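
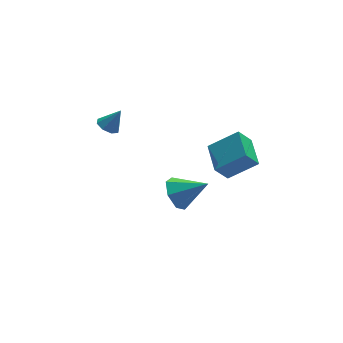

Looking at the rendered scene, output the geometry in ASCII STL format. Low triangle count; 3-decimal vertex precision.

solid 
facet normal -0.607 -0.053 0.793
outer loop
vertex 3.88 -3.289 2.81
vertex 4.114 -1.742 3.092
vertex 2.576 -2.914 1.836
endloop
endfacet
facet normal -0.147 -0.973 -0.177
outer loop
vertex 3.226 -2.858 0.988
vertex 3.88 -3.289 2.81
vertex 2.576 -2.914 1.836
endloop
endfacet
facet normal -0.607 -0.053 0.793
outer loop
vertex 2.576 -2.914 1.836
vertex 4.114 -1.742 3.092
vertex 2.81 -1.367 2.118
endloop
endfacet
facet normal -0.781 0.224 -0.583
outer loop
vertex 2.81 -1.367 2.118
vertex 3.226 -2.858 0.988
vertex 2.576 -2.914 1.836
endloop
endfacet
facet normal 0.781 -0.224 0.583
outer loop
vertex 3.88 -3.289 2.81
vertex 4.764 -1.686 2.244
vertex 4.114 -1.742 3.092
endloop
endfacet
facet normal -0.147 -0.973 -0.177
outer loop
vertex 4.53 -3.233 1.962
vertex 3.88 -3.289 2.81
vertex 3.226 -2.858 0.988
endloop
endfacet
facet normal 0.781 -0.224 0.583
outer loop
vertex 4.53 -3.233 1.962
vertex 4.764 -1.686 2.244
vertex 3.88 -3.289 2.81
endloop
endfacet
facet normal 0.147 0.973 0.177
outer loop
vertex 4.114 -1.742 3.092
vertex 4.764 -1.686 2.244
vertex 2.81 -1.367 2.118
endloop
endfacet
facet normal -0.781 0.224 -0.583
outer loop
vertex 3.46 -1.311 1.27
vertex 3.226 -2.858 0.988
vertex 2.81 -1.367 2.118
endloop
endfacet
facet normal 0.147 0.973 0.177
outer loop
vertex 2.81 -1.367 2.118
vertex 4.764 -1.686 2.244
vertex 3.46 -1.311 1.27
endloop
endfacet
facet normal 0.607 0.053 -0.793
outer loop
vertex 3.46 -1.311 1.27
vertex 4.53 -3.233 1.962
vertex 3.226 -2.858 0.988
endloop
endfacet
facet normal 0.607 0.053 -0.793
outer loop
vertex 4.764 -1.686 2.244
vertex 4.53 -3.233 1.962
vertex 3.46 -1.311 1.27
endloop
endfacet
facet normal -0.777 0.356 -0.519
outer loop
vertex 2.908 1.644 -4.591
vertex 2.33 1.501 -3.825
vertex 2.846 2.29 -4.055
endloop
endfacet
facet normal 0.907 0.318 -0.278
outer loop
vertex 2.908 1.644 -4.591
vertex 2.846 2.29 -4.055
vertex 3.69 0.879 -2.915
endloop
endfacet
facet normal -0.776 0.356 -0.520
outer loop
vertex 2.846 2.29 -4.055
vertex 2.33 1.501 -3.825
vertex 2.395 2.342 -3.346
endloop
endfacet
facet normal 0.644 0.676 0.360
outer loop
vertex 2.846 2.29 -4.055
vertex 2.395 2.342 -3.346
vertex 3.69 0.879 -2.915
endloop
endfacet
facet normal -0.777 0.356 -0.520
outer loop
vertex 2.395 2.342 -3.346
vertex 2.33 1.501 -3.825
vertex 1.896 1.761 -2.998
endloop
endfacet
facet normal 0.157 0.405 0.901
outer loop
vertex 2.395 2.342 -3.346
vertex 1.896 1.761 -2.998
vertex 3.69 0.879 -2.915
endloop
endfacet
facet normal -0.777 0.355 -0.520
outer loop
vertex 1.896 1.761 -2.998
vertex 2.33 1.501 -3.825
vertex 1.724 0.984 -3.272
endloop
endfacet
facet normal -0.186 -0.290 0.939
outer loop
vertex 1.896 1.761 -2.998
vertex 1.724 0.984 -3.272
vertex 3.69 0.879 -2.915
endloop
endfacet
facet normal -0.777 0.355 -0.520
outer loop
vertex 1.724 0.984 -3.272
vertex 2.33 1.501 -3.825
vertex 2.009 0.596 -3.963
endloop
endfacet
facet normal -0.128 -0.886 0.445
outer loop
vertex 1.724 0.984 -3.272
vertex 2.009 0.596 -3.963
vertex 3.69 0.879 -2.915
endloop
endfacet
facet normal -0.777 0.355 -0.520
outer loop
vertex 2.009 0.596 -3.963
vertex 2.33 1.501 -3.825
vertex 2.536 0.89 -4.55
endloop
endfacet
facet normal 0.288 -0.934 -0.210
outer loop
vertex 2.009 0.596 -3.963
vertex 2.536 0.89 -4.55
vertex 3.69 0.879 -2.915
endloop
endfacet
facet normal -0.777 0.355 -0.520
outer loop
vertex 2.536 0.89 -4.55
vertex 2.33 1.501 -3.825
vertex 2.908 1.644 -4.591
endloop
endfacet
facet normal 0.748 -0.398 -0.531
outer loop
vertex 2.536 0.89 -4.55
vertex 2.908 1.644 -4.591
vertex 3.69 0.879 -2.915
endloop
endfacet
facet normal -0.521 0.055 -0.852
outer loop
vertex 0.083 4.051 0.06
vertex -0.311 3.622 0.273
vertex -0.283 4.241 0.296
endloop
endfacet
facet normal 0.557 0.801 0.218
outer loop
vertex 0.083 4.051 0.06
vertex -0.283 4.241 0.296
vertex 0.311 3.558 1.287
endloop
endfacet
facet normal -0.523 0.055 -0.851
outer loop
vertex -0.283 4.241 0.296
vertex -0.311 3.622 0.273
vertex -0.664 4.069 0.519
endloop
endfacet
facet normal -0.029 0.815 0.579
outer loop
vertex -0.283 4.241 0.296
vertex -0.664 4.069 0.519
vertex 0.311 3.558 1.287
endloop
endfacet
facet normal -0.522 0.056 -0.851
outer loop
vertex -0.664 4.069 0.519
vertex -0.311 3.622 0.273
vertex -0.839 3.634 0.598
endloop
endfacet
facet normal -0.468 0.337 0.817
outer loop
vertex -0.664 4.069 0.519
vertex -0.839 3.634 0.598
vertex 0.311 3.558 1.287
endloop
endfacet
facet normal -0.523 0.054 -0.851
outer loop
vertex -0.839 3.634 0.598
vertex -0.311 3.622 0.273
vertex -0.704 3.193 0.487
endloop
endfacet
facet normal -0.498 -0.352 0.793
outer loop
vertex -0.839 3.634 0.598
vertex -0.704 3.193 0.487
vertex 0.311 3.558 1.287
endloop
endfacet
facet normal -0.522 0.053 -0.852
outer loop
vertex -0.704 3.193 0.487
vertex -0.311 3.622 0.273
vertex -0.338 3.003 0.251
endloop
endfacet
facet normal -0.105 -0.848 0.520
outer loop
vertex -0.704 3.193 0.487
vertex -0.338 3.003 0.251
vertex 0.311 3.558 1.287
endloop
endfacet
facet normal -0.522 0.053 -0.851
outer loop
vertex -0.338 3.003 0.251
vertex -0.311 3.622 0.273
vertex 0.043 3.176 0.028
endloop
endfacet
facet normal 0.484 -0.861 0.158
outer loop
vertex -0.338 3.003 0.251
vertex 0.043 3.176 0.028
vertex 0.311 3.558 1.287
endloop
endfacet
facet normal -0.521 0.055 -0.852
outer loop
vertex 0.043 3.176 0.028
vertex -0.311 3.622 0.273
vertex 0.218 3.61 -0.051
endloop
endfacet
facet normal 0.919 -0.385 -0.079
outer loop
vertex 0.043 3.176 0.028
vertex 0.218 3.61 -0.051
vertex 0.311 3.558 1.287
endloop
endfacet
facet normal -0.521 0.055 -0.852
outer loop
vertex 0.218 3.61 -0.051
vertex -0.311 3.622 0.273
vertex 0.083 4.051 0.06
endloop
endfacet
facet normal 0.951 0.305 -0.054
outer loop
vertex 0.218 3.61 -0.051
vertex 0.083 4.051 0.06
vertex 0.311 3.558 1.287
endloop
endfacet

endsolid


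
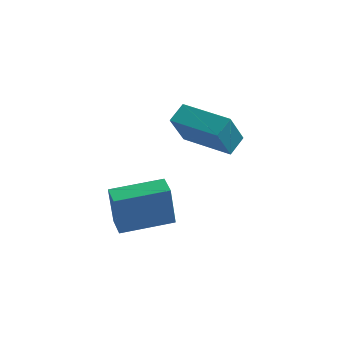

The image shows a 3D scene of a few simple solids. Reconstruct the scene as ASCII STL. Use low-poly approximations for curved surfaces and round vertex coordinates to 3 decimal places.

solid 
facet normal -0.595 0.803 0.011
outer loop
vertex -2.667 -1.549 -1.208
vertex -1.012 -0.325 -0.991
vertex -2.53 -1.424 -2.959
endloop
endfacet
facet normal -0.800 -0.591 -0.105
outer loop
vertex -1.988 -2.155 -2.969
vertex -2.667 -1.549 -1.208
vertex -2.53 -1.424 -2.959
endloop
endfacet
facet normal -0.595 0.803 0.011
outer loop
vertex -2.53 -1.424 -2.959
vertex -1.012 -0.325 -0.991
vertex -0.875 -0.2 -2.742
endloop
endfacet
facet normal 0.078 0.071 -0.994
outer loop
vertex -0.875 -0.2 -2.742
vertex -1.988 -2.155 -2.969
vertex -2.53 -1.424 -2.959
endloop
endfacet
facet normal -0.078 -0.071 0.994
outer loop
vertex -2.667 -1.549 -1.208
vertex -0.47 -1.056 -1.001
vertex -1.012 -0.325 -0.991
endloop
endfacet
facet normal -0.800 -0.591 -0.105
outer loop
vertex -2.125 -2.28 -1.218
vertex -2.667 -1.549 -1.208
vertex -1.988 -2.155 -2.969
endloop
endfacet
facet normal -0.078 -0.071 0.994
outer loop
vertex -2.125 -2.28 -1.218
vertex -0.47 -1.056 -1.001
vertex -2.667 -1.549 -1.208
endloop
endfacet
facet normal 0.800 0.591 0.105
outer loop
vertex -1.012 -0.325 -0.991
vertex -0.47 -1.056 -1.001
vertex -0.875 -0.2 -2.742
endloop
endfacet
facet normal 0.078 0.071 -0.994
outer loop
vertex -0.333 -0.931 -2.752
vertex -1.988 -2.155 -2.969
vertex -0.875 -0.2 -2.742
endloop
endfacet
facet normal 0.800 0.591 0.105
outer loop
vertex -0.875 -0.2 -2.742
vertex -0.47 -1.056 -1.001
vertex -0.333 -0.931 -2.752
endloop
endfacet
facet normal 0.595 -0.803 -0.011
outer loop
vertex -0.333 -0.931 -2.752
vertex -2.125 -2.28 -1.218
vertex -1.988 -2.155 -2.969
endloop
endfacet
facet normal 0.595 -0.803 -0.011
outer loop
vertex -0.47 -1.056 -1.001
vertex -2.125 -2.28 -1.218
vertex -0.333 -0.931 -2.752
endloop
endfacet
facet normal -0.968 0.251 0.002
outer loop
vertex -1.611 2.95 0.897
vertex -1.397 3.79 -0.576
vertex -1.815 2.166 0.421
endloop
endfacet
facet normal -0.125 -0.491 0.862
outer loop
vertex 0.257 1.63 0.416
vertex -1.611 2.95 0.897
vertex -1.815 2.166 0.421
endloop
endfacet
facet normal -0.968 0.251 0.002
outer loop
vertex -1.815 2.166 0.421
vertex -1.397 3.79 -0.576
vertex -1.601 3.006 -1.053
endloop
endfacet
facet normal -0.217 -0.834 -0.507
outer loop
vertex -1.601 3.006 -1.053
vertex 0.257 1.63 0.416
vertex -1.815 2.166 0.421
endloop
endfacet
facet normal 0.217 0.834 0.507
outer loop
vertex -1.611 2.95 0.897
vertex 0.675 3.254 -0.581
vertex -1.397 3.79 -0.576
endloop
endfacet
facet normal -0.126 -0.492 0.862
outer loop
vertex 0.461 2.414 0.893
vertex -1.611 2.95 0.897
vertex 0.257 1.63 0.416
endloop
endfacet
facet normal 0.217 0.834 0.507
outer loop
vertex 0.461 2.414 0.893
vertex 0.675 3.254 -0.581
vertex -1.611 2.95 0.897
endloop
endfacet
facet normal 0.125 0.492 -0.862
outer loop
vertex -1.397 3.79 -0.576
vertex 0.675 3.254 -0.581
vertex -1.601 3.006 -1.053
endloop
endfacet
facet normal -0.217 -0.834 -0.507
outer loop
vertex 0.471 2.47 -1.057
vertex 0.257 1.63 0.416
vertex -1.601 3.006 -1.053
endloop
endfacet
facet normal 0.125 0.491 -0.862
outer loop
vertex -1.601 3.006 -1.053
vertex 0.675 3.254 -0.581
vertex 0.471 2.47 -1.057
endloop
endfacet
facet normal 0.968 -0.251 -0.002
outer loop
vertex 0.471 2.47 -1.057
vertex 0.461 2.414 0.893
vertex 0.257 1.63 0.416
endloop
endfacet
facet normal 0.968 -0.251 -0.002
outer loop
vertex 0.675 3.254 -0.581
vertex 0.461 2.414 0.893
vertex 0.471 2.47 -1.057
endloop
endfacet

endsolid


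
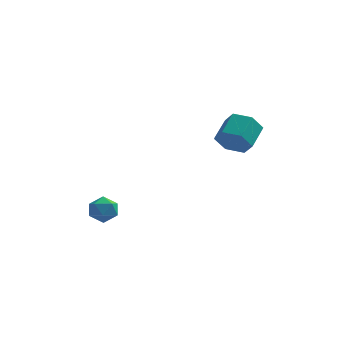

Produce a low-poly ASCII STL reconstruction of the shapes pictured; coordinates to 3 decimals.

solid 
facet normal -0.259 -0.841 -0.474
outer loop
vertex 1.891 0.151 2.506
vertex 1.457 -0.09 3.171
vertex 1.091 0.358 2.576
endloop
endfacet
facet normal 0.047 0.480 -0.876
outer loop
vertex 1.891 0.151 2.506
vertex 1.091 0.358 2.576
vertex 2.217 1.211 3.104
endloop
endfacet
facet normal 0.047 0.480 -0.876
outer loop
vertex 2.217 1.211 3.104
vertex 1.091 0.358 2.576
vertex 1.417 1.418 3.174
endloop
endfacet
facet normal 0.259 0.841 0.474
outer loop
vertex 2.217 1.211 3.104
vertex 1.417 1.418 3.174
vertex 1.783 0.97 3.769
endloop
endfacet
facet normal -0.259 -0.841 -0.474
outer loop
vertex 1.091 0.358 2.576
vertex 1.457 -0.09 3.171
vertex 0.656 0.117 3.241
endloop
endfacet
facet normal -0.811 0.456 -0.366
outer loop
vertex 1.091 0.358 2.576
vertex 0.656 0.117 3.241
vertex 1.417 1.418 3.174
endloop
endfacet
facet normal -0.811 0.456 -0.366
outer loop
vertex 1.417 1.418 3.174
vertex 0.656 0.117 3.241
vertex 0.982 1.177 3.839
endloop
endfacet
facet normal 0.259 0.841 0.474
outer loop
vertex 1.417 1.418 3.174
vertex 0.982 1.177 3.839
vertex 1.783 0.97 3.769
endloop
endfacet
facet normal -0.259 -0.842 -0.474
outer loop
vertex 0.656 0.117 3.241
vertex 1.457 -0.09 3.171
vertex 1.023 -0.331 3.836
endloop
endfacet
facet normal -0.859 -0.024 0.511
outer loop
vertex 0.656 0.117 3.241
vertex 1.023 -0.331 3.836
vertex 0.982 1.177 3.839
endloop
endfacet
facet normal -0.859 -0.024 0.511
outer loop
vertex 0.982 1.177 3.839
vertex 1.023 -0.331 3.836
vertex 1.349 0.729 4.434
endloop
endfacet
facet normal 0.259 0.842 0.474
outer loop
vertex 0.982 1.177 3.839
vertex 1.349 0.729 4.434
vertex 1.783 0.97 3.769
endloop
endfacet
facet normal -0.259 -0.841 -0.474
outer loop
vertex 1.023 -0.331 3.836
vertex 1.457 -0.09 3.171
vertex 1.823 -0.538 3.766
endloop
endfacet
facet normal -0.047 -0.480 0.876
outer loop
vertex 1.023 -0.331 3.836
vertex 1.823 -0.538 3.766
vertex 1.349 0.729 4.434
endloop
endfacet
facet normal -0.047 -0.480 0.876
outer loop
vertex 1.349 0.729 4.434
vertex 1.823 -0.538 3.766
vertex 2.149 0.522 4.364
endloop
endfacet
facet normal 0.259 0.841 0.474
outer loop
vertex 1.349 0.729 4.434
vertex 2.149 0.522 4.364
vertex 1.783 0.97 3.769
endloop
endfacet
facet normal -0.259 -0.841 -0.474
outer loop
vertex 1.823 -0.538 3.766
vertex 1.457 -0.09 3.171
vertex 2.258 -0.297 3.101
endloop
endfacet
facet normal 0.811 -0.456 0.366
outer loop
vertex 1.823 -0.538 3.766
vertex 2.258 -0.297 3.101
vertex 2.149 0.522 4.364
endloop
endfacet
facet normal 0.811 -0.456 0.366
outer loop
vertex 2.149 0.522 4.364
vertex 2.258 -0.297 3.101
vertex 2.584 0.763 3.699
endloop
endfacet
facet normal 0.259 0.841 0.474
outer loop
vertex 2.149 0.522 4.364
vertex 2.584 0.763 3.699
vertex 1.783 0.97 3.769
endloop
endfacet
facet normal -0.259 -0.842 -0.474
outer loop
vertex 2.258 -0.297 3.101
vertex 1.457 -0.09 3.171
vertex 1.891 0.151 2.506
endloop
endfacet
facet normal 0.859 0.024 -0.511
outer loop
vertex 2.258 -0.297 3.101
vertex 1.891 0.151 2.506
vertex 2.584 0.763 3.699
endloop
endfacet
facet normal 0.859 0.024 -0.511
outer loop
vertex 2.584 0.763 3.699
vertex 1.891 0.151 2.506
vertex 2.217 1.211 3.104
endloop
endfacet
facet normal 0.259 0.842 0.474
outer loop
vertex 2.584 0.763 3.699
vertex 2.217 1.211 3.104
vertex 1.783 0.97 3.769
endloop
endfacet
facet normal -0.891 -0.341 0.300
outer loop
vertex -4.194 -1.59 -0.002
vertex -4.089 -2.184 -0.365
vertex -3.88 -2.14 0.306
endloop
endfacet
facet normal -0.608 0.094 0.788
outer loop
vertex -4.194 -1.59 -0.002
vertex -3.88 -2.14 0.306
vertex -3.636 -1.488 0.416
endloop
endfacet
facet normal -0.491 0.728 0.478
outer loop
vertex -4.194 -1.59 -0.002
vertex -3.636 -1.488 0.416
vertex -3.694 -1.13 -0.188
endloop
endfacet
facet normal -0.703 0.683 -0.200
outer loop
vertex -4.194 -1.59 -0.002
vertex -3.694 -1.13 -0.188
vertex -3.974 -1.56 -0.671
endloop
endfacet
facet normal -0.950 0.022 -0.311
outer loop
vertex -4.194 -1.59 -0.002
vertex -3.974 -1.56 -0.671
vertex -4.089 -2.184 -0.365
endloop
endfacet
facet normal 0.023 -0.175 0.984
outer loop
vertex -3.636 -1.488 0.416
vertex -3.88 -2.14 0.306
vertex -3.186 -2.02 0.311
endloop
endfacet
facet normal -0.435 -0.879 0.193
outer loop
vertex -3.88 -2.14 0.306
vertex -4.089 -2.184 -0.365
vertex -3.466 -2.45 -0.172
endloop
endfacet
facet normal -0.531 -0.292 -0.795
outer loop
vertex -4.089 -2.184 -0.365
vertex -3.974 -1.56 -0.671
vertex -3.524 -2.092 -0.776
endloop
endfacet
facet normal -0.130 0.777 -0.616
outer loop
vertex -3.974 -1.56 -0.671
vertex -3.694 -1.13 -0.188
vertex -3.28 -1.44 -0.666
endloop
endfacet
facet normal 0.213 0.849 0.483
outer loop
vertex -3.694 -1.13 -0.188
vertex -3.636 -1.488 0.416
vertex -3.071 -1.396 0.005
endloop
endfacet
facet normal 0.703 -0.683 0.200
outer loop
vertex -2.966 -1.99 -0.358
vertex -3.186 -2.02 0.311
vertex -3.466 -2.45 -0.172
endloop
endfacet
facet normal 0.491 -0.728 -0.478
outer loop
vertex -2.966 -1.99 -0.358
vertex -3.466 -2.45 -0.172
vertex -3.524 -2.092 -0.776
endloop
endfacet
facet normal 0.608 -0.094 -0.788
outer loop
vertex -2.966 -1.99 -0.358
vertex -3.524 -2.092 -0.776
vertex -3.28 -1.44 -0.666
endloop
endfacet
facet normal 0.891 0.341 -0.300
outer loop
vertex -2.966 -1.99 -0.358
vertex -3.28 -1.44 -0.666
vertex -3.071 -1.396 0.005
endloop
endfacet
facet normal 0.950 -0.022 0.311
outer loop
vertex -2.966 -1.99 -0.358
vertex -3.071 -1.396 0.005
vertex -3.186 -2.02 0.311
endloop
endfacet
facet normal 0.130 -0.777 0.616
outer loop
vertex -3.466 -2.45 -0.172
vertex -3.186 -2.02 0.311
vertex -3.88 -2.14 0.306
endloop
endfacet
facet normal -0.213 -0.849 -0.483
outer loop
vertex -3.524 -2.092 -0.776
vertex -3.466 -2.45 -0.172
vertex -4.089 -2.184 -0.365
endloop
endfacet
facet normal -0.023 0.175 -0.984
outer loop
vertex -3.28 -1.44 -0.666
vertex -3.524 -2.092 -0.776
vertex -3.974 -1.56 -0.671
endloop
endfacet
facet normal 0.435 0.879 -0.193
outer loop
vertex -3.071 -1.396 0.005
vertex -3.28 -1.44 -0.666
vertex -3.694 -1.13 -0.188
endloop
endfacet
facet normal 0.531 0.292 0.795
outer loop
vertex -3.186 -2.02 0.311
vertex -3.071 -1.396 0.005
vertex -3.636 -1.488 0.416
endloop
endfacet

endsolid


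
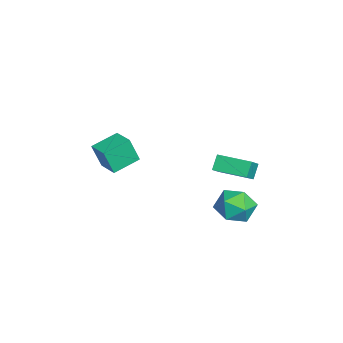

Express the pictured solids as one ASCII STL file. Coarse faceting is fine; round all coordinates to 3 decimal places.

solid 
facet normal -0.936 0.205 -0.286
outer loop
vertex 1.405 3.074 -4.572
vertex 1.037 1.993 -4.144
vertex 1.029 2.972 -3.416
endloop
endfacet
facet normal -0.583 0.803 -0.119
outer loop
vertex 1.405 3.074 -4.572
vertex 1.029 2.972 -3.416
vertex 2.011 3.646 -3.681
endloop
endfacet
facet normal -0.006 0.843 -0.537
outer loop
vertex 1.405 3.074 -4.572
vertex 2.011 3.646 -3.681
vertex 2.625 3.083 -4.572
endloop
endfacet
facet normal -0.002 0.271 -0.963
outer loop
vertex 1.405 3.074 -4.572
vertex 2.625 3.083 -4.572
vertex 2.023 2.062 -4.858
endloop
endfacet
facet normal -0.576 -0.124 -0.808
outer loop
vertex 1.405 3.074 -4.572
vertex 2.023 2.062 -4.858
vertex 1.037 1.993 -4.144
endloop
endfacet
facet normal -0.362 0.747 0.558
outer loop
vertex 2.011 3.646 -3.681
vertex 1.029 2.972 -3.416
vertex 2.017 2.918 -2.702
endloop
endfacet
facet normal -0.932 -0.221 0.287
outer loop
vertex 1.029 2.972 -3.416
vertex 1.037 1.993 -4.144
vertex 1.415 1.897 -2.988
endloop
endfacet
facet normal -0.351 -0.752 -0.557
outer loop
vertex 1.037 1.993 -4.144
vertex 2.023 2.062 -4.858
vertex 2.029 1.334 -3.879
endloop
endfacet
facet normal 0.578 -0.114 -0.808
outer loop
vertex 2.023 2.062 -4.858
vertex 2.625 3.083 -4.572
vertex 3.011 2.008 -4.144
endloop
endfacet
facet normal 0.571 0.812 -0.119
outer loop
vertex 2.625 3.083 -4.572
vertex 2.011 3.646 -3.681
vertex 3.003 2.987 -3.416
endloop
endfacet
facet normal 0.002 -0.271 0.963
outer loop
vertex 2.635 1.906 -2.988
vertex 2.017 2.918 -2.702
vertex 1.415 1.897 -2.988
endloop
endfacet
facet normal 0.006 -0.843 0.537
outer loop
vertex 2.635 1.906 -2.988
vertex 1.415 1.897 -2.988
vertex 2.029 1.334 -3.879
endloop
endfacet
facet normal 0.583 -0.803 0.119
outer loop
vertex 2.635 1.906 -2.988
vertex 2.029 1.334 -3.879
vertex 3.011 2.008 -4.144
endloop
endfacet
facet normal 0.936 -0.205 0.286
outer loop
vertex 2.635 1.906 -2.988
vertex 3.011 2.008 -4.144
vertex 3.003 2.987 -3.416
endloop
endfacet
facet normal 0.576 0.124 0.808
outer loop
vertex 2.635 1.906 -2.988
vertex 3.003 2.987 -3.416
vertex 2.017 2.918 -2.702
endloop
endfacet
facet normal -0.578 0.114 0.808
outer loop
vertex 1.415 1.897 -2.988
vertex 2.017 2.918 -2.702
vertex 1.029 2.972 -3.416
endloop
endfacet
facet normal -0.571 -0.812 0.119
outer loop
vertex 2.029 1.334 -3.879
vertex 1.415 1.897 -2.988
vertex 1.037 1.993 -4.144
endloop
endfacet
facet normal 0.362 -0.747 -0.558
outer loop
vertex 3.011 2.008 -4.144
vertex 2.029 1.334 -3.879
vertex 2.023 2.062 -4.858
endloop
endfacet
facet normal 0.932 0.221 -0.287
outer loop
vertex 3.003 2.987 -3.416
vertex 3.011 2.008 -4.144
vertex 2.625 3.083 -4.572
endloop
endfacet
facet normal 0.351 0.752 0.557
outer loop
vertex 2.017 2.918 -2.702
vertex 3.003 2.987 -3.416
vertex 2.011 3.646 -3.681
endloop
endfacet
facet normal -0.739 0.274 -0.616
outer loop
vertex -3.684 1.951 -3.817
vertex -2.941 3.806 -3.883
vertex -3.088 1.683 -4.651
endloop
endfacet
facet normal -0.371 -0.928 0.033
outer loop
vertex -2.039 1.294 -3.777
vertex -3.684 1.951 -3.817
vertex -3.088 1.683 -4.651
endloop
endfacet
facet normal -0.739 0.274 -0.616
outer loop
vertex -3.088 1.683 -4.651
vertex -2.941 3.806 -3.883
vertex -2.345 3.538 -4.717
endloop
endfacet
facet normal 0.562 -0.253 -0.787
outer loop
vertex -2.345 3.538 -4.717
vertex -2.039 1.294 -3.777
vertex -3.088 1.683 -4.651
endloop
endfacet
facet normal -0.562 0.253 0.787
outer loop
vertex -3.684 1.951 -3.817
vertex -1.892 3.417 -3.009
vertex -2.941 3.806 -3.883
endloop
endfacet
facet normal -0.371 -0.928 0.033
outer loop
vertex -2.635 1.562 -2.943
vertex -3.684 1.951 -3.817
vertex -2.039 1.294 -3.777
endloop
endfacet
facet normal -0.562 0.253 0.787
outer loop
vertex -2.635 1.562 -2.943
vertex -1.892 3.417 -3.009
vertex -3.684 1.951 -3.817
endloop
endfacet
facet normal 0.371 0.928 -0.033
outer loop
vertex -2.941 3.806 -3.883
vertex -1.892 3.417 -3.009
vertex -2.345 3.538 -4.717
endloop
endfacet
facet normal 0.562 -0.253 -0.787
outer loop
vertex -1.296 3.149 -3.843
vertex -2.039 1.294 -3.777
vertex -2.345 3.538 -4.717
endloop
endfacet
facet normal 0.371 0.928 -0.033
outer loop
vertex -2.345 3.538 -4.717
vertex -1.892 3.417 -3.009
vertex -1.296 3.149 -3.843
endloop
endfacet
facet normal 0.739 -0.274 0.616
outer loop
vertex -1.296 3.149 -3.843
vertex -2.635 1.562 -2.943
vertex -2.039 1.294 -3.777
endloop
endfacet
facet normal 0.739 -0.274 0.616
outer loop
vertex -1.892 3.417 -3.009
vertex -2.635 1.562 -2.943
vertex -1.296 3.149 -3.843
endloop
endfacet
facet normal -0.540 0.792 0.285
outer loop
vertex -0.91 -3.729 -0.162
vertex 0.243 -3.019 0.047
vertex -0.953 -3.213 -1.677
endloop
endfacet
facet normal -0.842 -0.518 -0.153
outer loop
vertex -0.063 -4.521 -2.147
vertex -0.91 -3.729 -0.162
vertex -0.953 -3.213 -1.677
endloop
endfacet
facet normal -0.539 0.793 0.285
outer loop
vertex -0.953 -3.213 -1.677
vertex 0.243 -3.019 0.047
vertex 0.2 -2.504 -1.467
endloop
endfacet
facet normal -0.026 0.322 -0.946
outer loop
vertex 0.2 -2.504 -1.467
vertex -0.063 -4.521 -2.147
vertex -0.953 -3.213 -1.677
endloop
endfacet
facet normal 0.027 -0.322 0.946
outer loop
vertex -0.91 -3.729 -0.162
vertex 1.133 -4.327 -0.423
vertex 0.243 -3.019 0.047
endloop
endfacet
facet normal -0.842 -0.518 -0.152
outer loop
vertex -0.02 -5.036 -0.633
vertex -0.91 -3.729 -0.162
vertex -0.063 -4.521 -2.147
endloop
endfacet
facet normal 0.026 -0.323 0.946
outer loop
vertex -0.02 -5.036 -0.633
vertex 1.133 -4.327 -0.423
vertex -0.91 -3.729 -0.162
endloop
endfacet
facet normal 0.842 0.518 0.152
outer loop
vertex 0.243 -3.019 0.047
vertex 1.133 -4.327 -0.423
vertex 0.2 -2.504 -1.467
endloop
endfacet
facet normal -0.027 0.323 -0.946
outer loop
vertex 1.09 -3.811 -1.938
vertex -0.063 -4.521 -2.147
vertex 0.2 -2.504 -1.467
endloop
endfacet
facet normal 0.842 0.518 0.153
outer loop
vertex 0.2 -2.504 -1.467
vertex 1.133 -4.327 -0.423
vertex 1.09 -3.811 -1.938
endloop
endfacet
facet normal 0.540 -0.792 -0.285
outer loop
vertex 1.09 -3.811 -1.938
vertex -0.02 -5.036 -0.633
vertex -0.063 -4.521 -2.147
endloop
endfacet
facet normal 0.539 -0.792 -0.285
outer loop
vertex 1.133 -4.327 -0.423
vertex -0.02 -5.036 -0.633
vertex 1.09 -3.811 -1.938
endloop
endfacet

endsolid


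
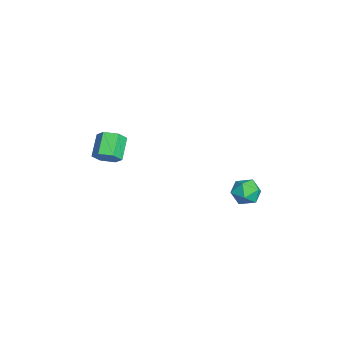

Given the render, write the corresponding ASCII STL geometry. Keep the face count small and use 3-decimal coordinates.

solid 
facet normal 0.772 -0.214 -0.598
outer loop
vertex 3.0 -3.398 1.117
vertex 2.512 -3.723 0.603
vertex 2.683 -2.964 0.552
endloop
endfacet
facet normal 0.488 0.803 0.343
outer loop
vertex 3.0 -3.398 1.117
vertex 2.683 -2.964 0.552
vertex 1.895 -3.092 1.972
endloop
endfacet
facet normal 0.488 0.803 0.343
outer loop
vertex 1.895 -3.092 1.972
vertex 2.683 -2.964 0.552
vertex 1.579 -2.658 1.406
endloop
endfacet
facet normal -0.774 0.214 0.596
outer loop
vertex 1.895 -3.092 1.972
vertex 1.579 -2.658 1.406
vertex 1.408 -3.417 1.457
endloop
endfacet
facet normal 0.774 -0.214 -0.596
outer loop
vertex 2.683 -2.964 0.552
vertex 2.512 -3.723 0.603
vertex 2.196 -3.289 0.037
endloop
endfacet
facet normal -0.108 0.884 -0.456
outer loop
vertex 2.683 -2.964 0.552
vertex 2.196 -3.289 0.037
vertex 1.579 -2.658 1.406
endloop
endfacet
facet normal -0.108 0.883 -0.456
outer loop
vertex 1.579 -2.658 1.406
vertex 2.196 -3.289 0.037
vertex 1.091 -2.983 0.892
endloop
endfacet
facet normal -0.772 0.214 0.598
outer loop
vertex 1.579 -2.658 1.406
vertex 1.091 -2.983 0.892
vertex 1.408 -3.417 1.457
endloop
endfacet
facet normal 0.774 -0.214 -0.596
outer loop
vertex 2.196 -3.289 0.037
vertex 2.512 -3.723 0.603
vertex 2.025 -4.048 0.088
endloop
endfacet
facet normal -0.596 0.081 -0.799
outer loop
vertex 2.196 -3.289 0.037
vertex 2.025 -4.048 0.088
vertex 1.091 -2.983 0.892
endloop
endfacet
facet normal -0.596 0.081 -0.799
outer loop
vertex 1.091 -2.983 0.892
vertex 2.025 -4.048 0.088
vertex 0.92 -3.742 0.943
endloop
endfacet
facet normal -0.772 0.214 0.598
outer loop
vertex 1.091 -2.983 0.892
vertex 0.92 -3.742 0.943
vertex 1.408 -3.417 1.457
endloop
endfacet
facet normal 0.774 -0.214 -0.596
outer loop
vertex 2.025 -4.048 0.088
vertex 2.512 -3.723 0.603
vertex 2.341 -4.482 0.654
endloop
endfacet
facet normal -0.488 -0.803 -0.343
outer loop
vertex 2.025 -4.048 0.088
vertex 2.341 -4.482 0.654
vertex 0.92 -3.742 0.943
endloop
endfacet
facet normal -0.488 -0.803 -0.343
outer loop
vertex 0.92 -3.742 0.943
vertex 2.341 -4.482 0.654
vertex 1.237 -4.176 1.508
endloop
endfacet
facet normal -0.772 0.214 0.598
outer loop
vertex 0.92 -3.742 0.943
vertex 1.237 -4.176 1.508
vertex 1.408 -3.417 1.457
endloop
endfacet
facet normal 0.772 -0.214 -0.598
outer loop
vertex 2.341 -4.482 0.654
vertex 2.512 -3.723 0.603
vertex 2.829 -4.157 1.168
endloop
endfacet
facet normal 0.108 -0.883 0.456
outer loop
vertex 2.341 -4.482 0.654
vertex 2.829 -4.157 1.168
vertex 1.237 -4.176 1.508
endloop
endfacet
facet normal 0.108 -0.884 0.456
outer loop
vertex 1.237 -4.176 1.508
vertex 2.829 -4.157 1.168
vertex 1.724 -3.851 2.023
endloop
endfacet
facet normal -0.774 0.214 0.596
outer loop
vertex 1.237 -4.176 1.508
vertex 1.724 -3.851 2.023
vertex 1.408 -3.417 1.457
endloop
endfacet
facet normal 0.772 -0.214 -0.598
outer loop
vertex 2.829 -4.157 1.168
vertex 2.512 -3.723 0.603
vertex 3.0 -3.398 1.117
endloop
endfacet
facet normal 0.596 -0.081 0.799
outer loop
vertex 2.829 -4.157 1.168
vertex 3.0 -3.398 1.117
vertex 1.724 -3.851 2.023
endloop
endfacet
facet normal 0.596 -0.081 0.799
outer loop
vertex 1.724 -3.851 2.023
vertex 3.0 -3.398 1.117
vertex 1.895 -3.092 1.972
endloop
endfacet
facet normal -0.774 0.214 0.596
outer loop
vertex 1.724 -3.851 2.023
vertex 1.895 -3.092 1.972
vertex 1.408 -3.417 1.457
endloop
endfacet
facet normal -0.401 -0.133 0.907
outer loop
vertex 3.511 3.538 -0.675
vertex 3.386 2.693 -0.854
vertex 4.132 2.955 -0.486
endloop
endfacet
facet normal 0.087 0.390 0.917
outer loop
vertex 3.511 3.538 -0.675
vertex 4.132 2.955 -0.486
vertex 4.348 3.726 -0.834
endloop
endfacet
facet normal -0.114 0.887 0.448
outer loop
vertex 3.511 3.538 -0.675
vertex 4.348 3.726 -0.834
vertex 3.735 3.941 -1.416
endloop
endfacet
facet normal -0.725 0.673 0.146
outer loop
vertex 3.511 3.538 -0.675
vertex 3.735 3.941 -1.416
vertex 3.14 3.302 -1.429
endloop
endfacet
facet normal -0.902 0.042 0.430
outer loop
vertex 3.511 3.538 -0.675
vertex 3.14 3.302 -1.429
vertex 3.386 2.693 -0.854
endloop
endfacet
facet normal 0.708 0.116 0.697
outer loop
vertex 4.348 3.726 -0.834
vertex 4.132 2.955 -0.486
vertex 4.74 2.998 -1.111
endloop
endfacet
facet normal -0.079 -0.729 0.680
outer loop
vertex 4.132 2.955 -0.486
vertex 3.386 2.693 -0.854
vertex 4.145 2.359 -1.124
endloop
endfacet
facet normal -0.891 -0.445 -0.090
outer loop
vertex 3.386 2.693 -0.854
vertex 3.14 3.302 -1.429
vertex 3.532 2.574 -1.706
endloop
endfacet
facet normal -0.606 0.575 -0.550
outer loop
vertex 3.14 3.302 -1.429
vertex 3.735 3.941 -1.416
vertex 3.748 3.345 -2.054
endloop
endfacet
facet normal 0.383 0.922 -0.063
outer loop
vertex 3.735 3.941 -1.416
vertex 4.348 3.726 -0.834
vertex 4.494 3.607 -1.686
endloop
endfacet
facet normal 0.725 -0.673 -0.146
outer loop
vertex 4.369 2.762 -1.865
vertex 4.74 2.998 -1.111
vertex 4.145 2.359 -1.124
endloop
endfacet
facet normal 0.114 -0.887 -0.448
outer loop
vertex 4.369 2.762 -1.865
vertex 4.145 2.359 -1.124
vertex 3.532 2.574 -1.706
endloop
endfacet
facet normal -0.087 -0.390 -0.917
outer loop
vertex 4.369 2.762 -1.865
vertex 3.532 2.574 -1.706
vertex 3.748 3.345 -2.054
endloop
endfacet
facet normal 0.401 0.133 -0.907
outer loop
vertex 4.369 2.762 -1.865
vertex 3.748 3.345 -2.054
vertex 4.494 3.607 -1.686
endloop
endfacet
facet normal 0.902 -0.042 -0.430
outer loop
vertex 4.369 2.762 -1.865
vertex 4.494 3.607 -1.686
vertex 4.74 2.998 -1.111
endloop
endfacet
facet normal 0.606 -0.575 0.550
outer loop
vertex 4.145 2.359 -1.124
vertex 4.74 2.998 -1.111
vertex 4.132 2.955 -0.486
endloop
endfacet
facet normal -0.383 -0.922 0.063
outer loop
vertex 3.532 2.574 -1.706
vertex 4.145 2.359 -1.124
vertex 3.386 2.693 -0.854
endloop
endfacet
facet normal -0.708 -0.116 -0.697
outer loop
vertex 3.748 3.345 -2.054
vertex 3.532 2.574 -1.706
vertex 3.14 3.302 -1.429
endloop
endfacet
facet normal 0.079 0.729 -0.680
outer loop
vertex 4.494 3.607 -1.686
vertex 3.748 3.345 -2.054
vertex 3.735 3.941 -1.416
endloop
endfacet
facet normal 0.891 0.445 0.090
outer loop
vertex 4.74 2.998 -1.111
vertex 4.494 3.607 -1.686
vertex 4.348 3.726 -0.834
endloop
endfacet

endsolid


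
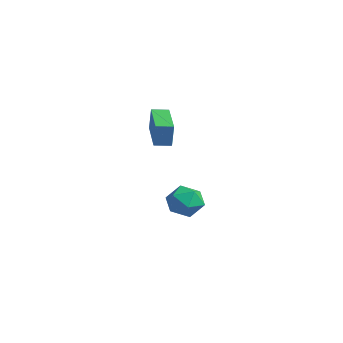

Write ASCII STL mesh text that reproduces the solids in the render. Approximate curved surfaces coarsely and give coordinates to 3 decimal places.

solid 
facet normal -0.898 0.420 0.133
outer loop
vertex 1.178 -2.418 3.82
vertex 1.514 -1.683 3.769
vertex 1.0 -2.419 2.623
endloop
endfacet
facet normal -0.415 -0.908 0.062
outer loop
vertex 2.966 -3.337 2.331
vertex 1.178 -2.418 3.82
vertex 1.0 -2.419 2.623
endloop
endfacet
facet normal -0.898 0.419 0.134
outer loop
vertex 1.0 -2.419 2.623
vertex 1.514 -1.683 3.769
vertex 1.336 -1.683 2.573
endloop
endfacet
facet normal -0.147 -0.000 -0.989
outer loop
vertex 1.336 -1.683 2.573
vertex 2.966 -3.337 2.331
vertex 1.0 -2.419 2.623
endloop
endfacet
facet normal 0.147 0.001 0.989
outer loop
vertex 1.178 -2.418 3.82
vertex 3.48 -2.601 3.477
vertex 1.514 -1.683 3.769
endloop
endfacet
facet normal -0.415 -0.908 0.062
outer loop
vertex 3.144 -3.337 3.527
vertex 1.178 -2.418 3.82
vertex 2.966 -3.337 2.331
endloop
endfacet
facet normal 0.147 -0.000 0.989
outer loop
vertex 3.144 -3.337 3.527
vertex 3.48 -2.601 3.477
vertex 1.178 -2.418 3.82
endloop
endfacet
facet normal 0.415 0.908 -0.062
outer loop
vertex 1.514 -1.683 3.769
vertex 3.48 -2.601 3.477
vertex 1.336 -1.683 2.573
endloop
endfacet
facet normal -0.148 -0.001 -0.989
outer loop
vertex 3.302 -2.602 2.28
vertex 2.966 -3.337 2.331
vertex 1.336 -1.683 2.573
endloop
endfacet
facet normal 0.415 0.908 -0.062
outer loop
vertex 1.336 -1.683 2.573
vertex 3.48 -2.601 3.477
vertex 3.302 -2.602 2.28
endloop
endfacet
facet normal 0.898 -0.420 -0.134
outer loop
vertex 3.302 -2.602 2.28
vertex 3.144 -3.337 3.527
vertex 2.966 -3.337 2.331
endloop
endfacet
facet normal 0.898 -0.419 -0.133
outer loop
vertex 3.48 -2.601 3.477
vertex 3.144 -3.337 3.527
vertex 3.302 -2.602 2.28
endloop
endfacet
facet normal -0.906 -0.089 0.414
outer loop
vertex -1.139 0.631 -2.972
vertex -0.989 -0.383 -2.862
vertex -0.709 0.264 -2.11
endloop
endfacet
facet normal -0.627 0.554 0.548
outer loop
vertex -1.139 0.631 -2.972
vertex -0.709 0.264 -2.11
vertex -0.337 1.119 -2.548
endloop
endfacet
facet normal -0.488 0.869 -0.077
outer loop
vertex -1.139 0.631 -2.972
vertex -0.337 1.119 -2.548
vertex -0.386 1.001 -3.57
endloop
endfacet
facet normal -0.682 0.421 -0.598
outer loop
vertex -1.139 0.631 -2.972
vertex -0.386 1.001 -3.57
vertex -0.789 0.072 -3.764
endloop
endfacet
facet normal -0.940 -0.171 -0.295
outer loop
vertex -1.139 0.631 -2.972
vertex -0.789 0.072 -3.764
vertex -0.989 -0.383 -2.862
endloop
endfacet
facet normal -0.007 0.458 0.889
outer loop
vertex -0.337 1.119 -2.548
vertex -0.709 0.264 -2.11
vertex 0.309 0.408 -2.176
endloop
endfacet
facet normal -0.459 -0.582 0.671
outer loop
vertex -0.709 0.264 -2.11
vertex -0.989 -0.383 -2.862
vertex -0.094 -0.521 -2.37
endloop
endfacet
facet normal -0.514 -0.715 -0.474
outer loop
vertex -0.989 -0.383 -2.862
vertex -0.789 0.072 -3.764
vertex -0.143 -0.639 -3.392
endloop
endfacet
facet normal -0.097 0.244 -0.965
outer loop
vertex -0.789 0.072 -3.764
vertex -0.386 1.001 -3.57
vertex 0.229 0.216 -3.83
endloop
endfacet
facet normal 0.217 0.969 -0.122
outer loop
vertex -0.386 1.001 -3.57
vertex -0.337 1.119 -2.548
vertex 0.509 0.863 -3.078
endloop
endfacet
facet normal 0.682 -0.421 0.598
outer loop
vertex 0.659 -0.151 -2.968
vertex 0.309 0.408 -2.176
vertex -0.094 -0.521 -2.37
endloop
endfacet
facet normal 0.488 -0.869 0.077
outer loop
vertex 0.659 -0.151 -2.968
vertex -0.094 -0.521 -2.37
vertex -0.143 -0.639 -3.392
endloop
endfacet
facet normal 0.627 -0.554 -0.548
outer loop
vertex 0.659 -0.151 -2.968
vertex -0.143 -0.639 -3.392
vertex 0.229 0.216 -3.83
endloop
endfacet
facet normal 0.906 0.089 -0.414
outer loop
vertex 0.659 -0.151 -2.968
vertex 0.229 0.216 -3.83
vertex 0.509 0.863 -3.078
endloop
endfacet
facet normal 0.940 0.171 0.295
outer loop
vertex 0.659 -0.151 -2.968
vertex 0.509 0.863 -3.078
vertex 0.309 0.408 -2.176
endloop
endfacet
facet normal 0.097 -0.244 0.965
outer loop
vertex -0.094 -0.521 -2.37
vertex 0.309 0.408 -2.176
vertex -0.709 0.264 -2.11
endloop
endfacet
facet normal -0.217 -0.969 0.122
outer loop
vertex -0.143 -0.639 -3.392
vertex -0.094 -0.521 -2.37
vertex -0.989 -0.383 -2.862
endloop
endfacet
facet normal 0.007 -0.458 -0.889
outer loop
vertex 0.229 0.216 -3.83
vertex -0.143 -0.639 -3.392
vertex -0.789 0.072 -3.764
endloop
endfacet
facet normal 0.459 0.582 -0.671
outer loop
vertex 0.509 0.863 -3.078
vertex 0.229 0.216 -3.83
vertex -0.386 1.001 -3.57
endloop
endfacet
facet normal 0.514 0.715 0.474
outer loop
vertex 0.309 0.408 -2.176
vertex 0.509 0.863 -3.078
vertex -0.337 1.119 -2.548
endloop
endfacet

endsolid


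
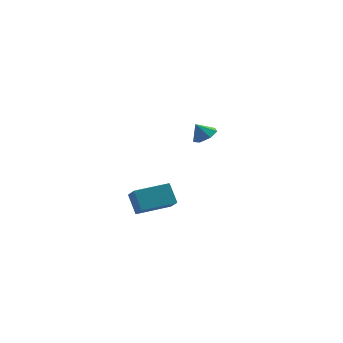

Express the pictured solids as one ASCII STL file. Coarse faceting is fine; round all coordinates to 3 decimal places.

solid 
facet normal 0.498 -0.209 -0.842
outer loop
vertex 1.51 3.574 1.673
vertex 0.907 3.892 1.237
vertex 1.564 4.261 1.534
endloop
endfacet
facet normal 0.416 0.149 0.897
outer loop
vertex 1.51 3.574 1.673
vertex 1.564 4.261 1.534
vertex 0.393 4.108 2.103
endloop
endfacet
facet normal 0.498 -0.210 -0.841
outer loop
vertex 1.564 4.261 1.534
vertex 0.907 3.892 1.237
vertex 1.123 4.67 1.171
endloop
endfacet
facet normal 0.200 0.762 0.616
outer loop
vertex 1.564 4.261 1.534
vertex 1.123 4.67 1.171
vertex 0.393 4.108 2.103
endloop
endfacet
facet normal 0.497 -0.209 -0.842
outer loop
vertex 1.123 4.67 1.171
vertex 0.907 3.892 1.237
vertex 0.519 4.494 0.858
endloop
endfacet
facet normal -0.383 0.892 0.238
outer loop
vertex 1.123 4.67 1.171
vertex 0.519 4.494 0.858
vertex 0.393 4.108 2.103
endloop
endfacet
facet normal 0.498 -0.208 -0.841
outer loop
vertex 0.519 4.494 0.858
vertex 0.907 3.892 1.237
vertex 0.207 3.865 0.829
endloop
endfacet
facet normal -0.896 0.442 0.046
outer loop
vertex 0.519 4.494 0.858
vertex 0.207 3.865 0.829
vertex 0.393 4.108 2.103
endloop
endfacet
facet normal 0.498 -0.209 -0.841
outer loop
vertex 0.207 3.865 0.829
vertex 0.907 3.892 1.237
vertex 0.422 3.256 1.108
endloop
endfacet
facet normal -0.950 -0.250 0.186
outer loop
vertex 0.207 3.865 0.829
vertex 0.422 3.256 1.108
vertex 0.393 4.108 2.103
endloop
endfacet
facet normal 0.498 -0.209 -0.842
outer loop
vertex 0.422 3.256 1.108
vertex 0.907 3.892 1.237
vertex 1.002 3.127 1.483
endloop
endfacet
facet normal -0.505 -0.663 0.553
outer loop
vertex 0.422 3.256 1.108
vertex 1.002 3.127 1.483
vertex 0.393 4.108 2.103
endloop
endfacet
facet normal 0.498 -0.209 -0.841
outer loop
vertex 1.002 3.127 1.483
vertex 0.907 3.892 1.237
vertex 1.51 3.574 1.673
endloop
endfacet
facet normal 0.102 -0.485 0.868
outer loop
vertex 1.002 3.127 1.483
vertex 1.51 3.574 1.673
vertex 0.393 4.108 2.103
endloop
endfacet
facet normal -0.981 -0.194 -0.015
outer loop
vertex -4.831 -3.444 2.132
vertex -4.973 -2.667 1.366
vertex -4.639 -4.343 1.184
endloop
endfacet
facet normal 0.129 -0.706 0.696
outer loop
vertex -2.667 -3.953 1.214
vertex -4.831 -3.444 2.132
vertex -4.639 -4.343 1.184
endloop
endfacet
facet normal -0.981 -0.194 -0.015
outer loop
vertex -4.639 -4.343 1.184
vertex -4.973 -2.667 1.366
vertex -4.781 -3.566 0.418
endloop
endfacet
facet normal 0.146 -0.681 -0.718
outer loop
vertex -4.781 -3.566 0.418
vertex -2.667 -3.953 1.214
vertex -4.639 -4.343 1.184
endloop
endfacet
facet normal -0.146 0.681 0.718
outer loop
vertex -4.831 -3.444 2.132
vertex -3.001 -2.277 1.396
vertex -4.973 -2.667 1.366
endloop
endfacet
facet normal 0.129 -0.706 0.696
outer loop
vertex -2.859 -3.054 2.162
vertex -4.831 -3.444 2.132
vertex -2.667 -3.953 1.214
endloop
endfacet
facet normal -0.146 0.681 0.718
outer loop
vertex -2.859 -3.054 2.162
vertex -3.001 -2.277 1.396
vertex -4.831 -3.444 2.132
endloop
endfacet
facet normal -0.129 0.706 -0.696
outer loop
vertex -4.973 -2.667 1.366
vertex -3.001 -2.277 1.396
vertex -4.781 -3.566 0.418
endloop
endfacet
facet normal 0.146 -0.681 -0.718
outer loop
vertex -2.809 -3.176 0.448
vertex -2.667 -3.953 1.214
vertex -4.781 -3.566 0.418
endloop
endfacet
facet normal -0.129 0.706 -0.696
outer loop
vertex -4.781 -3.566 0.418
vertex -3.001 -2.277 1.396
vertex -2.809 -3.176 0.448
endloop
endfacet
facet normal 0.981 0.194 0.015
outer loop
vertex -2.809 -3.176 0.448
vertex -2.859 -3.054 2.162
vertex -2.667 -3.953 1.214
endloop
endfacet
facet normal 0.981 0.194 0.015
outer loop
vertex -3.001 -2.277 1.396
vertex -2.859 -3.054 2.162
vertex -2.809 -3.176 0.448
endloop
endfacet

endsolid


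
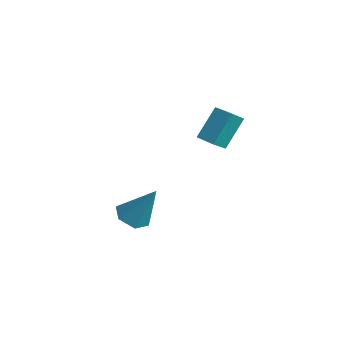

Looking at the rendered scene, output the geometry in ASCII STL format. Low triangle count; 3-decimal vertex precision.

solid 
facet normal -0.994 -0.110 0.009
outer loop
vertex 0.809 1.7 4.865
vertex 0.721 2.445 4.234
vertex 0.915 0.637 3.594
endloop
endfacet
facet normal 0.090 -0.760 0.643
outer loop
vertex 1.799 0.735 3.586
vertex 0.809 1.7 4.865
vertex 0.915 0.637 3.594
endloop
endfacet
facet normal -0.994 -0.110 0.009
outer loop
vertex 0.915 0.637 3.594
vertex 0.721 2.445 4.234
vertex 0.827 1.382 2.963
endloop
endfacet
facet normal 0.064 -0.641 -0.765
outer loop
vertex 0.827 1.382 2.963
vertex 1.799 0.735 3.586
vertex 0.915 0.637 3.594
endloop
endfacet
facet normal -0.064 0.641 0.765
outer loop
vertex 0.809 1.7 4.865
vertex 1.605 2.543 4.226
vertex 0.721 2.445 4.234
endloop
endfacet
facet normal 0.090 -0.760 0.643
outer loop
vertex 1.693 1.798 4.857
vertex 0.809 1.7 4.865
vertex 1.799 0.735 3.586
endloop
endfacet
facet normal -0.064 0.641 0.765
outer loop
vertex 1.693 1.798 4.857
vertex 1.605 2.543 4.226
vertex 0.809 1.7 4.865
endloop
endfacet
facet normal -0.090 0.760 -0.643
outer loop
vertex 0.721 2.445 4.234
vertex 1.605 2.543 4.226
vertex 0.827 1.382 2.963
endloop
endfacet
facet normal 0.064 -0.641 -0.765
outer loop
vertex 1.711 1.48 2.955
vertex 1.799 0.735 3.586
vertex 0.827 1.382 2.963
endloop
endfacet
facet normal -0.090 0.760 -0.643
outer loop
vertex 0.827 1.382 2.963
vertex 1.605 2.543 4.226
vertex 1.711 1.48 2.955
endloop
endfacet
facet normal 0.994 0.110 -0.009
outer loop
vertex 1.711 1.48 2.955
vertex 1.693 1.798 4.857
vertex 1.799 0.735 3.586
endloop
endfacet
facet normal 0.994 0.110 -0.009
outer loop
vertex 1.605 2.543 4.226
vertex 1.693 1.798 4.857
vertex 1.711 1.48 2.955
endloop
endfacet
facet normal -0.405 -0.311 -0.860
outer loop
vertex -0.389 -1.548 -1.732
vertex -1.086 -1.133 -1.554
vertex -0.476 -0.759 -1.976
endloop
endfacet
facet normal 0.992 0.078 -0.102
outer loop
vertex -0.389 -1.548 -1.732
vertex -0.476 -0.759 -1.976
vertex -0.274 -0.507 0.174
endloop
endfacet
facet normal -0.404 -0.312 -0.860
outer loop
vertex -0.476 -0.759 -1.976
vertex -1.086 -1.133 -1.554
vertex -1.173 -0.344 -1.799
endloop
endfacet
facet normal 0.478 0.866 -0.146
outer loop
vertex -0.476 -0.759 -1.976
vertex -1.173 -0.344 -1.799
vertex -0.274 -0.507 0.174
endloop
endfacet
facet normal -0.404 -0.312 -0.860
outer loop
vertex -1.173 -0.344 -1.799
vertex -1.086 -1.133 -1.554
vertex -1.783 -0.718 -1.377
endloop
endfacet
facet normal -0.377 0.893 0.246
outer loop
vertex -1.173 -0.344 -1.799
vertex -1.783 -0.718 -1.377
vertex -0.274 -0.507 0.174
endloop
endfacet
facet normal -0.404 -0.311 -0.860
outer loop
vertex -1.783 -0.718 -1.377
vertex -1.086 -1.133 -1.554
vertex -1.696 -1.506 -1.133
endloop
endfacet
facet normal -0.719 0.132 0.682
outer loop
vertex -1.783 -0.718 -1.377
vertex -1.696 -1.506 -1.133
vertex -0.274 -0.507 0.174
endloop
endfacet
facet normal -0.404 -0.311 -0.860
outer loop
vertex -1.696 -1.506 -1.133
vertex -1.086 -1.133 -1.554
vertex -0.999 -1.921 -1.31
endloop
endfacet
facet normal -0.206 -0.656 0.726
outer loop
vertex -1.696 -1.506 -1.133
vertex -0.999 -1.921 -1.31
vertex -0.274 -0.507 0.174
endloop
endfacet
facet normal -0.405 -0.311 -0.860
outer loop
vertex -0.999 -1.921 -1.31
vertex -1.086 -1.133 -1.554
vertex -0.389 -1.548 -1.732
endloop
endfacet
facet normal 0.649 -0.683 0.334
outer loop
vertex -0.999 -1.921 -1.31
vertex -0.389 -1.548 -1.732
vertex -0.274 -0.507 0.174
endloop
endfacet

endsolid


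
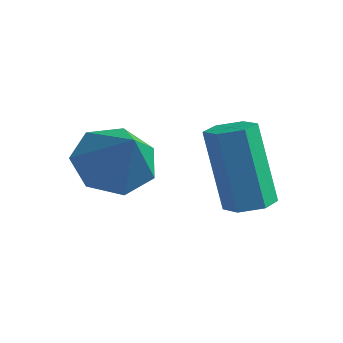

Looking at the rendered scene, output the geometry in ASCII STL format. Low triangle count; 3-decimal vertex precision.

solid 
facet normal -0.623 0.322 -0.713
outer loop
vertex 0.423 -0.17 2.294
vertex -0.161 0.189 2.966
vertex 0.573 0.618 2.519
endloop
endfacet
facet normal 0.966 -0.118 -0.232
outer loop
vertex 0.423 -0.17 2.294
vertex 0.573 0.618 2.519
vertex 0.841 -0.329 4.114
endloop
endfacet
facet normal -0.622 0.321 -0.714
outer loop
vertex 0.573 0.618 2.519
vertex -0.161 0.189 2.966
vertex 0.17 1.083 3.08
endloop
endfacet
facet normal 0.837 0.521 0.169
outer loop
vertex 0.573 0.618 2.519
vertex 0.17 1.083 3.08
vertex 0.841 -0.329 4.114
endloop
endfacet
facet normal -0.622 0.321 -0.714
outer loop
vertex 0.17 1.083 3.08
vertex -0.161 0.189 2.966
vertex -0.482 0.876 3.555
endloop
endfacet
facet normal 0.300 0.652 0.696
outer loop
vertex 0.17 1.083 3.08
vertex -0.482 0.876 3.555
vertex 0.841 -0.329 4.114
endloop
endfacet
facet normal -0.622 0.321 -0.714
outer loop
vertex -0.482 0.876 3.555
vertex -0.161 0.189 2.966
vertex -0.892 0.151 3.586
endloop
endfacet
facet normal -0.242 0.177 0.954
outer loop
vertex -0.482 0.876 3.555
vertex -0.892 0.151 3.586
vertex 0.841 -0.329 4.114
endloop
endfacet
facet normal -0.622 0.322 -0.714
outer loop
vertex -0.892 0.151 3.586
vertex -0.161 0.189 2.966
vertex -0.752 -0.544 3.15
endloop
endfacet
facet normal -0.379 -0.545 0.748
outer loop
vertex -0.892 0.151 3.586
vertex -0.752 -0.544 3.15
vertex 0.841 -0.329 4.114
endloop
endfacet
facet normal -0.622 0.323 -0.713
outer loop
vertex -0.752 -0.544 3.15
vertex -0.161 0.189 2.966
vertex -0.167 -0.687 2.575
endloop
endfacet
facet normal -0.009 -0.973 0.232
outer loop
vertex -0.752 -0.544 3.15
vertex -0.167 -0.687 2.575
vertex 0.841 -0.329 4.114
endloop
endfacet
facet normal -0.622 0.323 -0.713
outer loop
vertex -0.167 -0.687 2.575
vertex -0.161 0.189 2.966
vertex 0.423 -0.17 2.294
endloop
endfacet
facet normal 0.589 -0.782 -0.204
outer loop
vertex -0.167 -0.687 2.575
vertex 0.423 -0.17 2.294
vertex 0.841 -0.329 4.114
endloop
endfacet
facet normal 0.299 -0.054 -0.953
outer loop
vertex 2.504 2.348 1.764
vertex 2.073 1.962 1.651
vertex 1.974 2.54 1.587
endloop
endfacet
facet normal 0.326 0.944 0.048
outer loop
vertex 2.504 2.348 1.764
vertex 1.974 2.54 1.587
vertex 1.859 2.465 3.822
endloop
endfacet
facet normal 0.326 0.944 0.048
outer loop
vertex 1.859 2.465 3.822
vertex 1.974 2.54 1.587
vertex 1.329 2.657 3.645
endloop
endfacet
facet normal -0.298 0.055 0.953
outer loop
vertex 1.859 2.465 3.822
vertex 1.329 2.657 3.645
vertex 1.427 2.078 3.709
endloop
endfacet
facet normal 0.299 -0.054 -0.953
outer loop
vertex 1.974 2.54 1.587
vertex 2.073 1.962 1.651
vertex 1.543 2.153 1.474
endloop
endfacet
facet normal -0.614 0.753 -0.235
outer loop
vertex 1.974 2.54 1.587
vertex 1.543 2.153 1.474
vertex 1.329 2.657 3.645
endloop
endfacet
facet normal -0.614 0.753 -0.235
outer loop
vertex 1.329 2.657 3.645
vertex 1.543 2.153 1.474
vertex 0.898 2.27 3.532
endloop
endfacet
facet normal -0.299 0.055 0.953
outer loop
vertex 1.329 2.657 3.645
vertex 0.898 2.27 3.532
vertex 1.427 2.078 3.709
endloop
endfacet
facet normal 0.298 -0.055 -0.953
outer loop
vertex 1.543 2.153 1.474
vertex 2.073 1.962 1.651
vertex 1.641 1.575 1.538
endloop
endfacet
facet normal -0.940 -0.191 -0.284
outer loop
vertex 1.543 2.153 1.474
vertex 1.641 1.575 1.538
vertex 0.898 2.27 3.532
endloop
endfacet
facet normal -0.940 -0.191 -0.284
outer loop
vertex 0.898 2.27 3.532
vertex 1.641 1.575 1.538
vertex 0.996 1.692 3.596
endloop
endfacet
facet normal -0.299 0.055 0.953
outer loop
vertex 0.898 2.27 3.532
vertex 0.996 1.692 3.596
vertex 1.427 2.078 3.709
endloop
endfacet
facet normal 0.298 -0.055 -0.953
outer loop
vertex 1.641 1.575 1.538
vertex 2.073 1.962 1.651
vertex 2.171 1.383 1.715
endloop
endfacet
facet normal -0.326 -0.944 -0.048
outer loop
vertex 1.641 1.575 1.538
vertex 2.171 1.383 1.715
vertex 0.996 1.692 3.596
endloop
endfacet
facet normal -0.326 -0.944 -0.048
outer loop
vertex 0.996 1.692 3.596
vertex 2.171 1.383 1.715
vertex 1.526 1.5 3.773
endloop
endfacet
facet normal -0.299 0.054 0.953
outer loop
vertex 0.996 1.692 3.596
vertex 1.526 1.5 3.773
vertex 1.427 2.078 3.709
endloop
endfacet
facet normal 0.299 -0.055 -0.953
outer loop
vertex 2.171 1.383 1.715
vertex 2.073 1.962 1.651
vertex 2.602 1.77 1.828
endloop
endfacet
facet normal 0.614 -0.753 0.235
outer loop
vertex 2.171 1.383 1.715
vertex 2.602 1.77 1.828
vertex 1.526 1.5 3.773
endloop
endfacet
facet normal 0.614 -0.753 0.235
outer loop
vertex 1.526 1.5 3.773
vertex 2.602 1.77 1.828
vertex 1.957 1.887 3.886
endloop
endfacet
facet normal -0.299 0.054 0.953
outer loop
vertex 1.526 1.5 3.773
vertex 1.957 1.887 3.886
vertex 1.427 2.078 3.709
endloop
endfacet
facet normal 0.299 -0.055 -0.953
outer loop
vertex 2.602 1.77 1.828
vertex 2.073 1.962 1.651
vertex 2.504 2.348 1.764
endloop
endfacet
facet normal 0.940 0.191 0.284
outer loop
vertex 2.602 1.77 1.828
vertex 2.504 2.348 1.764
vertex 1.957 1.887 3.886
endloop
endfacet
facet normal 0.940 0.191 0.284
outer loop
vertex 1.957 1.887 3.886
vertex 2.504 2.348 1.764
vertex 1.859 2.465 3.822
endloop
endfacet
facet normal -0.298 0.055 0.953
outer loop
vertex 1.957 1.887 3.886
vertex 1.859 2.465 3.822
vertex 1.427 2.078 3.709
endloop
endfacet

endsolid


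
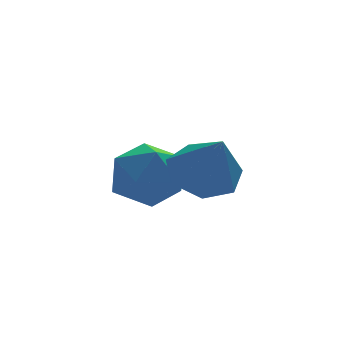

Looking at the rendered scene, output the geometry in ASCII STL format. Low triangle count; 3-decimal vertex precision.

solid 
facet normal -0.119 0.560 -0.820
outer loop
vertex -0.494 -2.072 -0.518
vertex -1.156 -1.394 0.041
vertex -0.064 -1.341 -0.081
endloop
endfacet
facet normal 0.843 -0.535 0.065
outer loop
vertex -0.494 -2.072 -0.518
vertex -0.064 -1.341 -0.081
vertex -0.924 -2.486 1.639
endloop
endfacet
facet normal -0.119 0.560 -0.820
outer loop
vertex -0.064 -1.341 -0.081
vertex -1.156 -1.394 0.041
vertex -0.455 -0.65 0.448
endloop
endfacet
facet normal 0.860 0.104 0.499
outer loop
vertex -0.064 -1.341 -0.081
vertex -0.455 -0.65 0.448
vertex -0.924 -2.486 1.639
endloop
endfacet
facet normal -0.118 0.560 -0.820
outer loop
vertex -0.455 -0.65 0.448
vertex -1.156 -1.394 0.041
vertex -1.374 -0.519 0.67
endloop
endfacet
facet normal 0.270 0.475 0.838
outer loop
vertex -0.455 -0.65 0.448
vertex -1.374 -0.519 0.67
vertex -0.924 -2.486 1.639
endloop
endfacet
facet normal -0.118 0.560 -0.820
outer loop
vertex -1.374 -0.519 0.67
vertex -1.156 -1.394 0.041
vertex -2.129 -1.047 0.418
endloop
endfacet
facet normal -0.482 0.296 0.825
outer loop
vertex -1.374 -0.519 0.67
vertex -2.129 -1.047 0.418
vertex -0.924 -2.486 1.639
endloop
endfacet
facet normal -0.118 0.560 -0.820
outer loop
vertex -2.129 -1.047 0.418
vertex -1.156 -1.394 0.041
vertex -2.15 -1.836 -0.118
endloop
endfacet
facet normal -0.831 -0.297 0.470
outer loop
vertex -2.129 -1.047 0.418
vertex -2.15 -1.836 -0.118
vertex -0.924 -2.486 1.639
endloop
endfacet
facet normal -0.118 0.560 -0.820
outer loop
vertex -2.15 -1.836 -0.118
vertex -1.156 -1.394 0.041
vertex -1.423 -2.293 -0.535
endloop
endfacet
facet normal -0.514 -0.857 0.042
outer loop
vertex -2.15 -1.836 -0.118
vertex -1.423 -2.293 -0.535
vertex -0.924 -2.486 1.639
endloop
endfacet
facet normal -0.118 0.560 -0.820
outer loop
vertex -1.423 -2.293 -0.535
vertex -1.156 -1.394 0.041
vertex -0.494 -2.072 -0.518
endloop
endfacet
facet normal 0.232 -0.963 -0.139
outer loop
vertex -1.423 -2.293 -0.535
vertex -0.494 -2.072 -0.518
vertex -0.924 -2.486 1.639
endloop
endfacet
facet normal -0.949 0.314 0.039
outer loop
vertex -2.84 2.091 -1.294
vertex -3.227 0.971 -1.694
vertex -3.104 1.189 -0.469
endloop
endfacet
facet normal -0.550 0.646 0.530
outer loop
vertex -2.84 2.091 -1.294
vertex -3.104 1.189 -0.469
vertex -2.096 1.912 -0.304
endloop
endfacet
facet normal -0.019 0.981 0.191
outer loop
vertex -2.84 2.091 -1.294
vertex -2.096 1.912 -0.304
vertex -1.597 2.141 -1.429
endloop
endfacet
facet normal -0.090 0.857 -0.508
outer loop
vertex -2.84 2.091 -1.294
vertex -1.597 2.141 -1.429
vertex -2.296 1.559 -2.288
endloop
endfacet
facet normal -0.664 0.444 -0.601
outer loop
vertex -2.84 2.091 -1.294
vertex -2.296 1.559 -2.288
vertex -3.227 0.971 -1.694
endloop
endfacet
facet normal -0.263 0.149 0.953
outer loop
vertex -2.096 1.912 -0.304
vertex -3.104 1.189 -0.469
vertex -2.024 0.681 -0.092
endloop
endfacet
facet normal -0.908 -0.388 0.160
outer loop
vertex -3.104 1.189 -0.469
vertex -3.227 0.971 -1.694
vertex -2.723 0.099 -0.951
endloop
endfacet
facet normal -0.447 -0.177 -0.877
outer loop
vertex -3.227 0.971 -1.694
vertex -2.296 1.559 -2.288
vertex -2.224 0.328 -2.076
endloop
endfacet
facet normal 0.484 0.490 -0.725
outer loop
vertex -2.296 1.559 -2.288
vertex -1.597 2.141 -1.429
vertex -1.216 1.051 -1.911
endloop
endfacet
facet normal 0.598 0.691 0.406
outer loop
vertex -1.597 2.141 -1.429
vertex -2.096 1.912 -0.304
vertex -1.093 1.269 -0.686
endloop
endfacet
facet normal 0.090 -0.857 0.508
outer loop
vertex -1.48 0.149 -1.086
vertex -2.024 0.681 -0.092
vertex -2.723 0.099 -0.951
endloop
endfacet
facet normal 0.019 -0.981 -0.191
outer loop
vertex -1.48 0.149 -1.086
vertex -2.723 0.099 -0.951
vertex -2.224 0.328 -2.076
endloop
endfacet
facet normal 0.550 -0.646 -0.530
outer loop
vertex -1.48 0.149 -1.086
vertex -2.224 0.328 -2.076
vertex -1.216 1.051 -1.911
endloop
endfacet
facet normal 0.949 -0.314 -0.039
outer loop
vertex -1.48 0.149 -1.086
vertex -1.216 1.051 -1.911
vertex -1.093 1.269 -0.686
endloop
endfacet
facet normal 0.664 -0.444 0.601
outer loop
vertex -1.48 0.149 -1.086
vertex -1.093 1.269 -0.686
vertex -2.024 0.681 -0.092
endloop
endfacet
facet normal -0.484 -0.490 0.725
outer loop
vertex -2.723 0.099 -0.951
vertex -2.024 0.681 -0.092
vertex -3.104 1.189 -0.469
endloop
endfacet
facet normal -0.598 -0.691 -0.406
outer loop
vertex -2.224 0.328 -2.076
vertex -2.723 0.099 -0.951
vertex -3.227 0.971 -1.694
endloop
endfacet
facet normal 0.263 -0.149 -0.953
outer loop
vertex -1.216 1.051 -1.911
vertex -2.224 0.328 -2.076
vertex -2.296 1.559 -2.288
endloop
endfacet
facet normal 0.908 0.388 -0.160
outer loop
vertex -1.093 1.269 -0.686
vertex -1.216 1.051 -1.911
vertex -1.597 2.141 -1.429
endloop
endfacet
facet normal 0.447 0.177 0.877
outer loop
vertex -2.024 0.681 -0.092
vertex -1.093 1.269 -0.686
vertex -2.096 1.912 -0.304
endloop
endfacet

endsolid


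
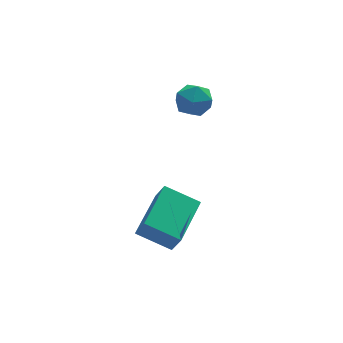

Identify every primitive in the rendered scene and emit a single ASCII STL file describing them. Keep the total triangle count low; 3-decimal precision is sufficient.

solid 
facet normal -0.257 0.440 0.860
outer loop
vertex 0.237 0.023 0.819
vertex -0.339 -0.492 0.91
vertex 0.367 -0.644 1.199
endloop
endfacet
facet normal 0.443 0.507 0.739
outer loop
vertex 0.237 0.023 0.819
vertex 0.367 -0.644 1.199
vertex 0.896 -0.373 0.696
endloop
endfacet
facet normal 0.527 0.842 0.115
outer loop
vertex 0.237 0.023 0.819
vertex 0.896 -0.373 0.696
vertex 0.517 -0.054 0.097
endloop
endfacet
facet normal -0.121 0.981 -0.152
outer loop
vertex 0.237 0.023 0.819
vertex 0.517 -0.054 0.097
vertex -0.247 -0.128 0.228
endloop
endfacet
facet normal -0.606 0.733 0.309
outer loop
vertex 0.237 0.023 0.819
vertex -0.247 -0.128 0.228
vertex -0.339 -0.492 0.91
endloop
endfacet
facet normal 0.720 -0.146 0.678
outer loop
vertex 0.896 -0.373 0.696
vertex 0.367 -0.644 1.199
vertex 0.727 -1.132 0.712
endloop
endfacet
facet normal -0.413 -0.257 0.874
outer loop
vertex 0.367 -0.644 1.199
vertex -0.339 -0.492 0.91
vertex -0.037 -1.206 0.843
endloop
endfacet
facet normal -0.976 0.217 -0.016
outer loop
vertex -0.339 -0.492 0.91
vertex -0.247 -0.128 0.228
vertex -0.416 -0.887 0.244
endloop
endfacet
facet normal -0.191 0.619 -0.762
outer loop
vertex -0.247 -0.128 0.228
vertex 0.517 -0.054 0.097
vertex 0.113 -0.616 -0.259
endloop
endfacet
facet normal 0.857 0.394 -0.333
outer loop
vertex 0.517 -0.054 0.097
vertex 0.896 -0.373 0.696
vertex 0.819 -0.768 0.03
endloop
endfacet
facet normal 0.121 -0.981 0.152
outer loop
vertex 0.243 -1.283 0.121
vertex 0.727 -1.132 0.712
vertex -0.037 -1.206 0.843
endloop
endfacet
facet normal -0.527 -0.842 -0.115
outer loop
vertex 0.243 -1.283 0.121
vertex -0.037 -1.206 0.843
vertex -0.416 -0.887 0.244
endloop
endfacet
facet normal -0.443 -0.507 -0.739
outer loop
vertex 0.243 -1.283 0.121
vertex -0.416 -0.887 0.244
vertex 0.113 -0.616 -0.259
endloop
endfacet
facet normal 0.257 -0.440 -0.860
outer loop
vertex 0.243 -1.283 0.121
vertex 0.113 -0.616 -0.259
vertex 0.819 -0.768 0.03
endloop
endfacet
facet normal 0.606 -0.733 -0.309
outer loop
vertex 0.243 -1.283 0.121
vertex 0.819 -0.768 0.03
vertex 0.727 -1.132 0.712
endloop
endfacet
facet normal 0.191 -0.619 0.762
outer loop
vertex -0.037 -1.206 0.843
vertex 0.727 -1.132 0.712
vertex 0.367 -0.644 1.199
endloop
endfacet
facet normal -0.857 -0.394 0.333
outer loop
vertex -0.416 -0.887 0.244
vertex -0.037 -1.206 0.843
vertex -0.339 -0.492 0.91
endloop
endfacet
facet normal -0.720 0.146 -0.678
outer loop
vertex 0.113 -0.616 -0.259
vertex -0.416 -0.887 0.244
vertex -0.247 -0.128 0.228
endloop
endfacet
facet normal 0.413 0.257 -0.874
outer loop
vertex 0.819 -0.768 0.03
vertex 0.113 -0.616 -0.259
vertex 0.517 -0.054 0.097
endloop
endfacet
facet normal 0.976 -0.217 0.016
outer loop
vertex 0.727 -1.132 0.712
vertex 0.819 -0.768 0.03
vertex 0.896 -0.373 0.696
endloop
endfacet
facet normal -0.634 -0.746 -0.206
outer loop
vertex -1.524 -4.171 -3.738
vertex -2.589 -3.433 -3.132
vertex -1.72 -3.778 -4.559
endloop
endfacet
facet normal 0.744 -0.516 -0.425
outer loop
vertex -0.451 -2.287 -4.148
vertex -1.524 -4.171 -3.738
vertex -1.72 -3.778 -4.559
endloop
endfacet
facet normal -0.634 -0.745 -0.206
outer loop
vertex -1.72 -3.778 -4.559
vertex -2.589 -3.433 -3.132
vertex -2.784 -3.04 -3.953
endloop
endfacet
facet normal -0.210 0.422 -0.882
outer loop
vertex -2.784 -3.04 -3.953
vertex -0.451 -2.287 -4.148
vertex -1.72 -3.778 -4.559
endloop
endfacet
facet normal 0.210 -0.422 0.882
outer loop
vertex -1.524 -4.171 -3.738
vertex -1.32 -1.942 -2.721
vertex -2.589 -3.433 -3.132
endloop
endfacet
facet normal 0.744 -0.516 -0.424
outer loop
vertex -0.256 -2.68 -3.327
vertex -1.524 -4.171 -3.738
vertex -0.451 -2.287 -4.148
endloop
endfacet
facet normal 0.210 -0.422 0.882
outer loop
vertex -0.256 -2.68 -3.327
vertex -1.32 -1.942 -2.721
vertex -1.524 -4.171 -3.738
endloop
endfacet
facet normal -0.744 0.516 0.424
outer loop
vertex -2.589 -3.433 -3.132
vertex -1.32 -1.942 -2.721
vertex -2.784 -3.04 -3.953
endloop
endfacet
facet normal -0.210 0.422 -0.882
outer loop
vertex -1.516 -1.549 -3.542
vertex -0.451 -2.287 -4.148
vertex -2.784 -3.04 -3.953
endloop
endfacet
facet normal -0.744 0.516 0.425
outer loop
vertex -2.784 -3.04 -3.953
vertex -1.32 -1.942 -2.721
vertex -1.516 -1.549 -3.542
endloop
endfacet
facet normal 0.634 0.745 0.206
outer loop
vertex -1.516 -1.549 -3.542
vertex -0.256 -2.68 -3.327
vertex -0.451 -2.287 -4.148
endloop
endfacet
facet normal 0.634 0.745 0.205
outer loop
vertex -1.32 -1.942 -2.721
vertex -0.256 -2.68 -3.327
vertex -1.516 -1.549 -3.542
endloop
endfacet

endsolid


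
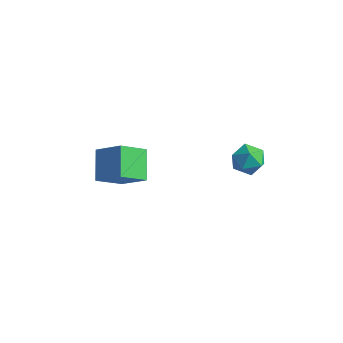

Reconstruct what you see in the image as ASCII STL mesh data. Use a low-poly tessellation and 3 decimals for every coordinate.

solid 
facet normal -0.506 0.656 0.560
outer loop
vertex -5.696 -0.309 0.945
vertex -3.998 -0.063 2.19
vertex -5.014 1.28 -0.299
endloop
endfacet
facet normal -0.801 -0.116 -0.587
outer loop
vertex -3.922 -0.137 -1.51
vertex -5.696 -0.309 0.945
vertex -5.014 1.28 -0.299
endloop
endfacet
facet normal -0.506 0.656 0.560
outer loop
vertex -5.014 1.28 -0.299
vertex -3.998 -0.063 2.19
vertex -3.316 1.526 0.946
endloop
endfacet
facet normal 0.320 0.746 -0.584
outer loop
vertex -3.316 1.526 0.946
vertex -3.922 -0.137 -1.51
vertex -5.014 1.28 -0.299
endloop
endfacet
facet normal -0.320 -0.746 0.584
outer loop
vertex -5.696 -0.309 0.945
vertex -2.906 -1.48 0.979
vertex -3.998 -0.063 2.19
endloop
endfacet
facet normal -0.801 -0.116 -0.587
outer loop
vertex -4.604 -1.726 -0.266
vertex -5.696 -0.309 0.945
vertex -3.922 -0.137 -1.51
endloop
endfacet
facet normal -0.320 -0.746 0.584
outer loop
vertex -4.604 -1.726 -0.266
vertex -2.906 -1.48 0.979
vertex -5.696 -0.309 0.945
endloop
endfacet
facet normal 0.801 0.116 0.587
outer loop
vertex -3.998 -0.063 2.19
vertex -2.906 -1.48 0.979
vertex -3.316 1.526 0.946
endloop
endfacet
facet normal 0.320 0.746 -0.584
outer loop
vertex -2.224 0.109 -0.265
vertex -3.922 -0.137 -1.51
vertex -3.316 1.526 0.946
endloop
endfacet
facet normal 0.801 0.116 0.587
outer loop
vertex -3.316 1.526 0.946
vertex -2.906 -1.48 0.979
vertex -2.224 0.109 -0.265
endloop
endfacet
facet normal 0.506 -0.656 -0.560
outer loop
vertex -2.224 0.109 -0.265
vertex -4.604 -1.726 -0.266
vertex -3.922 -0.137 -1.51
endloop
endfacet
facet normal 0.506 -0.656 -0.560
outer loop
vertex -2.906 -1.48 0.979
vertex -4.604 -1.726 -0.266
vertex -2.224 0.109 -0.265
endloop
endfacet
facet normal -0.887 -0.021 0.461
outer loop
vertex 1.965 3.044 2.609
vertex 2.343 2.226 3.299
vertex 2.468 3.316 3.59
endloop
endfacet
facet normal -0.747 0.631 0.208
outer loop
vertex 1.965 3.044 2.609
vertex 2.468 3.316 3.59
vertex 2.703 3.905 2.648
endloop
endfacet
facet normal -0.648 0.578 -0.496
outer loop
vertex 1.965 3.044 2.609
vertex 2.703 3.905 2.648
vertex 2.724 3.179 1.775
endloop
endfacet
facet normal -0.727 -0.107 -0.679
outer loop
vertex 1.965 3.044 2.609
vertex 2.724 3.179 1.775
vertex 2.501 2.14 2.178
endloop
endfacet
facet normal -0.875 -0.477 -0.087
outer loop
vertex 1.965 3.044 2.609
vertex 2.501 2.14 2.178
vertex 2.343 2.226 3.299
endloop
endfacet
facet normal -0.136 0.855 0.501
outer loop
vertex 2.703 3.905 2.648
vertex 2.468 3.316 3.59
vertex 3.539 3.62 3.362
endloop
endfacet
facet normal -0.362 -0.201 0.910
outer loop
vertex 2.468 3.316 3.59
vertex 2.343 2.226 3.299
vertex 3.316 2.581 3.765
endloop
endfacet
facet normal -0.341 -0.940 0.024
outer loop
vertex 2.343 2.226 3.299
vertex 2.501 2.14 2.178
vertex 3.337 1.855 2.892
endloop
endfacet
facet normal -0.102 -0.341 -0.935
outer loop
vertex 2.501 2.14 2.178
vertex 2.724 3.179 1.775
vertex 3.572 2.444 1.95
endloop
endfacet
facet normal 0.025 0.769 -0.639
outer loop
vertex 2.724 3.179 1.775
vertex 2.703 3.905 2.648
vertex 3.697 3.534 2.241
endloop
endfacet
facet normal 0.727 0.107 0.679
outer loop
vertex 4.075 2.716 2.931
vertex 3.539 3.62 3.362
vertex 3.316 2.581 3.765
endloop
endfacet
facet normal 0.648 -0.578 0.496
outer loop
vertex 4.075 2.716 2.931
vertex 3.316 2.581 3.765
vertex 3.337 1.855 2.892
endloop
endfacet
facet normal 0.747 -0.631 -0.208
outer loop
vertex 4.075 2.716 2.931
vertex 3.337 1.855 2.892
vertex 3.572 2.444 1.95
endloop
endfacet
facet normal 0.887 0.021 -0.461
outer loop
vertex 4.075 2.716 2.931
vertex 3.572 2.444 1.95
vertex 3.697 3.534 2.241
endloop
endfacet
facet normal 0.875 0.477 0.087
outer loop
vertex 4.075 2.716 2.931
vertex 3.697 3.534 2.241
vertex 3.539 3.62 3.362
endloop
endfacet
facet normal 0.102 0.341 0.935
outer loop
vertex 3.316 2.581 3.765
vertex 3.539 3.62 3.362
vertex 2.468 3.316 3.59
endloop
endfacet
facet normal -0.025 -0.769 0.639
outer loop
vertex 3.337 1.855 2.892
vertex 3.316 2.581 3.765
vertex 2.343 2.226 3.299
endloop
endfacet
facet normal 0.136 -0.855 -0.501
outer loop
vertex 3.572 2.444 1.95
vertex 3.337 1.855 2.892
vertex 2.501 2.14 2.178
endloop
endfacet
facet normal 0.362 0.201 -0.910
outer loop
vertex 3.697 3.534 2.241
vertex 3.572 2.444 1.95
vertex 2.724 3.179 1.775
endloop
endfacet
facet normal 0.341 0.940 -0.024
outer loop
vertex 3.539 3.62 3.362
vertex 3.697 3.534 2.241
vertex 2.703 3.905 2.648
endloop
endfacet

endsolid


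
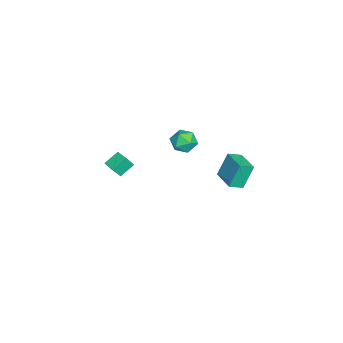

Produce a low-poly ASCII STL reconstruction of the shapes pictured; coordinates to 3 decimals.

solid 
facet normal -0.490 0.768 -0.413
outer loop
vertex 1.008 3.858 2.323
vertex 2.162 4.631 2.391
vertex 1.412 3.377 0.95
endloop
endfacet
facet normal -0.830 -0.556 -0.049
outer loop
vertex 1.838 2.709 1.309
vertex 1.008 3.858 2.323
vertex 1.412 3.377 0.95
endloop
endfacet
facet normal -0.490 0.768 -0.413
outer loop
vertex 1.412 3.377 0.95
vertex 2.162 4.631 2.391
vertex 2.566 4.15 1.018
endloop
endfacet
facet normal 0.267 -0.319 -0.910
outer loop
vertex 2.566 4.15 1.018
vertex 1.838 2.709 1.309
vertex 1.412 3.377 0.95
endloop
endfacet
facet normal -0.267 0.319 0.910
outer loop
vertex 1.008 3.858 2.323
vertex 2.588 3.963 2.75
vertex 2.162 4.631 2.391
endloop
endfacet
facet normal -0.830 -0.556 -0.049
outer loop
vertex 1.434 3.19 2.682
vertex 1.008 3.858 2.323
vertex 1.838 2.709 1.309
endloop
endfacet
facet normal -0.267 0.319 0.910
outer loop
vertex 1.434 3.19 2.682
vertex 2.588 3.963 2.75
vertex 1.008 3.858 2.323
endloop
endfacet
facet normal 0.830 0.556 0.049
outer loop
vertex 2.162 4.631 2.391
vertex 2.588 3.963 2.75
vertex 2.566 4.15 1.018
endloop
endfacet
facet normal 0.267 -0.319 -0.910
outer loop
vertex 2.992 3.482 1.377
vertex 1.838 2.709 1.309
vertex 2.566 4.15 1.018
endloop
endfacet
facet normal 0.830 0.556 0.049
outer loop
vertex 2.566 4.15 1.018
vertex 2.588 3.963 2.75
vertex 2.992 3.482 1.377
endloop
endfacet
facet normal 0.490 -0.768 0.413
outer loop
vertex 2.992 3.482 1.377
vertex 1.434 3.19 2.682
vertex 1.838 2.709 1.309
endloop
endfacet
facet normal 0.490 -0.768 0.413
outer loop
vertex 2.588 3.963 2.75
vertex 1.434 3.19 2.682
vertex 2.992 3.482 1.377
endloop
endfacet
facet normal -0.516 0.826 0.227
outer loop
vertex -0.411 1.398 1.786
vertex -1.082 0.954 1.877
vertex -0.594 1.085 2.51
endloop
endfacet
facet normal 0.165 0.889 0.426
outer loop
vertex -0.411 1.398 1.786
vertex -0.594 1.085 2.51
vertex 0.17 1.07 2.245
endloop
endfacet
facet normal 0.575 0.803 -0.154
outer loop
vertex -0.411 1.398 1.786
vertex 0.17 1.07 2.245
vertex 0.155 0.928 1.448
endloop
endfacet
facet normal 0.146 0.687 -0.712
outer loop
vertex -0.411 1.398 1.786
vertex 0.155 0.928 1.448
vertex -0.618 0.857 1.221
endloop
endfacet
facet normal -0.529 0.701 -0.478
outer loop
vertex -0.411 1.398 1.786
vertex -0.618 0.857 1.221
vertex -1.082 0.954 1.877
endloop
endfacet
facet normal 0.312 0.358 0.880
outer loop
vertex 0.17 1.07 2.245
vertex -0.594 1.085 2.51
vertex -0.142 0.423 2.619
endloop
endfacet
facet normal -0.790 0.257 0.556
outer loop
vertex -0.594 1.085 2.51
vertex -1.082 0.954 1.877
vertex -0.915 0.352 2.392
endloop
endfacet
facet normal -0.811 0.055 -0.582
outer loop
vertex -1.082 0.954 1.877
vertex -0.618 0.857 1.221
vertex -0.93 0.21 1.595
endloop
endfacet
facet normal 0.279 0.032 -0.960
outer loop
vertex -0.618 0.857 1.221
vertex 0.155 0.928 1.448
vertex -0.166 0.195 1.33
endloop
endfacet
facet normal 0.974 0.221 -0.058
outer loop
vertex 0.155 0.928 1.448
vertex 0.17 1.07 2.245
vertex 0.322 0.326 1.963
endloop
endfacet
facet normal -0.146 -0.687 0.712
outer loop
vertex -0.349 -0.118 2.054
vertex -0.142 0.423 2.619
vertex -0.915 0.352 2.392
endloop
endfacet
facet normal -0.575 -0.803 0.154
outer loop
vertex -0.349 -0.118 2.054
vertex -0.915 0.352 2.392
vertex -0.93 0.21 1.595
endloop
endfacet
facet normal -0.165 -0.889 -0.426
outer loop
vertex -0.349 -0.118 2.054
vertex -0.93 0.21 1.595
vertex -0.166 0.195 1.33
endloop
endfacet
facet normal 0.516 -0.826 -0.227
outer loop
vertex -0.349 -0.118 2.054
vertex -0.166 0.195 1.33
vertex 0.322 0.326 1.963
endloop
endfacet
facet normal 0.529 -0.701 0.478
outer loop
vertex -0.349 -0.118 2.054
vertex 0.322 0.326 1.963
vertex -0.142 0.423 2.619
endloop
endfacet
facet normal -0.279 -0.032 0.960
outer loop
vertex -0.915 0.352 2.392
vertex -0.142 0.423 2.619
vertex -0.594 1.085 2.51
endloop
endfacet
facet normal -0.974 -0.221 0.058
outer loop
vertex -0.93 0.21 1.595
vertex -0.915 0.352 2.392
vertex -1.082 0.954 1.877
endloop
endfacet
facet normal -0.312 -0.358 -0.880
outer loop
vertex -0.166 0.195 1.33
vertex -0.93 0.21 1.595
vertex -0.618 0.857 1.221
endloop
endfacet
facet normal 0.790 -0.257 -0.556
outer loop
vertex 0.322 0.326 1.963
vertex -0.166 0.195 1.33
vertex 0.155 0.928 1.448
endloop
endfacet
facet normal 0.811 -0.055 0.582
outer loop
vertex -0.142 0.423 2.619
vertex 0.322 0.326 1.963
vertex 0.17 1.07 2.245
endloop
endfacet
facet normal -0.602 0.603 0.523
outer loop
vertex -4.162 -3.642 -2.562
vertex -3.478 -3.014 -2.498
vertex -4.42 -3.288 -3.267
endloop
endfacet
facet normal -0.735 -0.674 -0.070
outer loop
vertex -3.782 -3.926 -3.822
vertex -4.162 -3.642 -2.562
vertex -4.42 -3.288 -3.267
endloop
endfacet
facet normal -0.603 0.602 0.524
outer loop
vertex -4.42 -3.288 -3.267
vertex -3.478 -3.014 -2.498
vertex -3.737 -2.66 -3.203
endloop
endfacet
facet normal -0.312 0.426 -0.849
outer loop
vertex -3.737 -2.66 -3.203
vertex -3.782 -3.926 -3.822
vertex -4.42 -3.288 -3.267
endloop
endfacet
facet normal 0.312 -0.426 0.849
outer loop
vertex -4.162 -3.642 -2.562
vertex -2.84 -3.652 -3.053
vertex -3.478 -3.014 -2.498
endloop
endfacet
facet normal -0.734 -0.675 -0.069
outer loop
vertex -3.523 -4.28 -3.117
vertex -4.162 -3.642 -2.562
vertex -3.782 -3.926 -3.822
endloop
endfacet
facet normal 0.312 -0.426 0.849
outer loop
vertex -3.523 -4.28 -3.117
vertex -2.84 -3.652 -3.053
vertex -4.162 -3.642 -2.562
endloop
endfacet
facet normal 0.735 0.675 0.069
outer loop
vertex -3.478 -3.014 -2.498
vertex -2.84 -3.652 -3.053
vertex -3.737 -2.66 -3.203
endloop
endfacet
facet normal -0.312 0.426 -0.849
outer loop
vertex -3.098 -3.298 -3.758
vertex -3.782 -3.926 -3.822
vertex -3.737 -2.66 -3.203
endloop
endfacet
facet normal 0.735 0.675 0.070
outer loop
vertex -3.737 -2.66 -3.203
vertex -2.84 -3.652 -3.053
vertex -3.098 -3.298 -3.758
endloop
endfacet
facet normal 0.602 -0.603 -0.524
outer loop
vertex -3.098 -3.298 -3.758
vertex -3.523 -4.28 -3.117
vertex -3.782 -3.926 -3.822
endloop
endfacet
facet normal 0.603 -0.602 -0.523
outer loop
vertex -2.84 -3.652 -3.053
vertex -3.523 -4.28 -3.117
vertex -3.098 -3.298 -3.758
endloop
endfacet

endsolid
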